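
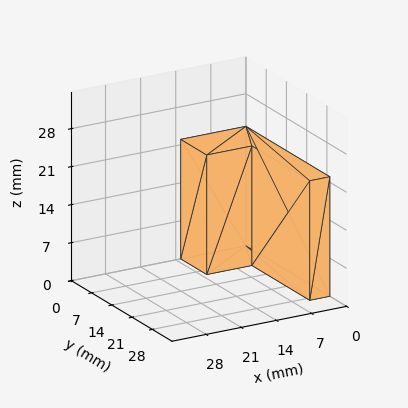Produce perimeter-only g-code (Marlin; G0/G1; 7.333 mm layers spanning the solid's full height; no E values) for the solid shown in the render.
Reading the render: the shape is an L-shaped prism: outer 13 × 29 mm, arm thicknesses ≈ 9 mm (horizontal) and 4 mm (vertical), extruded 22 mm in z (dimensions read to the nearest mm from the axis ticks). For the g-code, the solid's height is divided into equal slices at the stated Δz and each level perimeter traced with G1 moves after a G0 lift.

; perimeter-only toolpath
G21 ; units = mm
G90 ; absolute positioning
G28 ; home
; layer 1
G0 Z7.333
G0 X0.000 Y0.000
G1 X13.000 Y0.000
G1 X13.000 Y9.000
G1 X4.000 Y9.000
G1 X4.000 Y29.000
G1 X0.000 Y29.000
G1 X0.000 Y0.000
; layer 2
G0 Z14.667
G0 X0.000 Y0.000
G1 X13.000 Y0.000
G1 X13.000 Y9.000
G1 X4.000 Y9.000
G1 X4.000 Y29.000
G1 X0.000 Y29.000
G1 X0.000 Y0.000
; layer 3
G0 Z22.000
G0 X0.000 Y0.000
G1 X13.000 Y0.000
G1 X13.000 Y9.000
G1 X4.000 Y9.000
G1 X4.000 Y29.000
G1 X0.000 Y29.000
G1 X0.000 Y0.000
M2 ; end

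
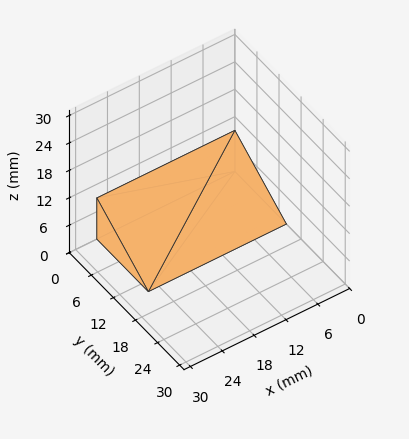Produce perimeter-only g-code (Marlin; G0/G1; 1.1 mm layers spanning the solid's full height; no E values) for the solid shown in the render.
Reading the render: the shape is a wedge (ramp): 26 × 14 mm base, rising to 9 mm along the y=0 edge and sloping linearly to z=0 at y=14 (dimensions read to the nearest mm from the axis ticks). For the g-code, the solid's height is divided into equal slices at the stated Δz and each level perimeter traced with G1 moves after a G0 lift.

; perimeter-only toolpath
G21 ; units = mm
G90 ; absolute positioning
G28 ; home
; layer 1
G0 Z1.1
G0 X0.0 Y0.0
G1 X26.0 Y0.0
G1 X26.0 Y12.2
G1 X0.0 Y12.2
G1 X0.0 Y0.0
; layer 2
G0 Z2.2
G0 X0.0 Y0.0
G1 X26.0 Y0.0
G1 X26.0 Y10.5
G1 X0.0 Y10.5
G1 X0.0 Y0.0
; layer 3
G0 Z3.4
G0 X0.0 Y0.0
G1 X26.0 Y0.0
G1 X26.0 Y8.8
G1 X0.0 Y8.8
G1 X0.0 Y0.0
; layer 4
G0 Z4.5
G0 X0.0 Y0.0
G1 X26.0 Y0.0
G1 X26.0 Y7.0
G1 X0.0 Y7.0
G1 X0.0 Y0.0
; layer 5
G0 Z5.6
G0 X0.0 Y0.0
G1 X26.0 Y0.0
G1 X26.0 Y5.2
G1 X0.0 Y5.2
G1 X0.0 Y0.0
; layer 6
G0 Z6.8
G0 X0.0 Y0.0
G1 X26.0 Y0.0
G1 X26.0 Y3.5
G1 X0.0 Y3.5
G1 X0.0 Y0.0
; layer 7
G0 Z7.9
G0 X0.0 Y0.0
G1 X26.0 Y0.0
G1 X26.0 Y1.8
G1 X0.0 Y1.8
G1 X0.0 Y0.0
M2 ; end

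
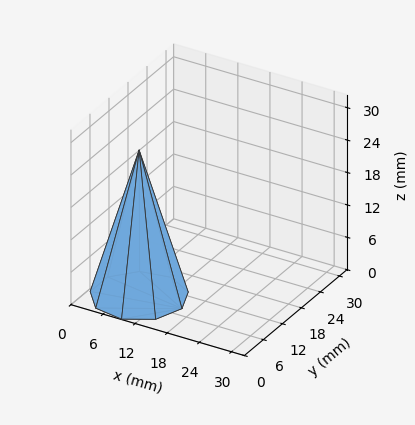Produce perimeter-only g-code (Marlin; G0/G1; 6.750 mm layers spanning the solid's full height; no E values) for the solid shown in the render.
Reading the render: the shape is a regular 9-sided pyramid, base circumscribed radius ≈ 8 mm, apex at z ≈ 27 mm (dimensions read to the nearest mm from the axis ticks). For the g-code, the solid's height is divided into equal slices at the stated Δz and each level perimeter traced with G1 moves after a G0 lift.

; perimeter-only toolpath
G21 ; units = mm
G90 ; absolute positioning
G28 ; home
; layer 1
G0 Z6.750
G0 X14.000 Y8.000
G1 X12.596 Y11.857
G1 X9.042 Y13.909
G1 X5.000 Y13.196
G1 X2.361 Y10.052
G1 X2.361 Y5.948
G1 X5.000 Y2.804
G1 X9.042 Y2.091
G1 X12.596 Y4.143
G1 X14.000 Y8.000
; layer 2
G0 Z13.500
G0 X12.000 Y8.000
G1 X11.064 Y10.571
G1 X8.694 Y11.939
G1 X6.000 Y11.464
G1 X4.241 Y9.368
G1 X4.241 Y6.632
G1 X6.000 Y4.536
G1 X8.694 Y4.061
G1 X11.064 Y5.429
G1 X12.000 Y8.000
; layer 3
G0 Z20.250
G0 X10.000 Y8.000
G1 X9.532 Y9.285
G1 X8.347 Y9.970
G1 X7.000 Y9.732
G1 X6.120 Y8.684
G1 X6.120 Y7.316
G1 X7.000 Y6.268
G1 X8.347 Y6.030
G1 X9.532 Y6.715
G1 X10.000 Y8.000
M2 ; end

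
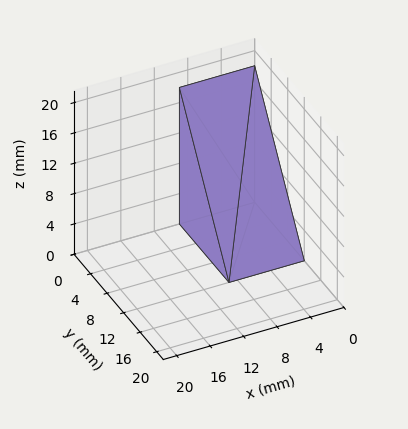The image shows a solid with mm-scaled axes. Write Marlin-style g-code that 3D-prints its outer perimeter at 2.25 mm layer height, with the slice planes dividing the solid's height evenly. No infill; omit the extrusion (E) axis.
Reading the render: the shape is a wedge (ramp): 9 × 12 mm base, rising to 18 mm along the y=0 edge and sloping linearly to z=0 at y=12 (dimensions read to the nearest mm from the axis ticks). For the g-code, the solid's height is divided into equal slices at the stated Δz and each level perimeter traced with G1 moves after a G0 lift.

; perimeter-only toolpath
G21 ; units = mm
G90 ; absolute positioning
G28 ; home
; layer 1
G0 Z2.25
G0 X0.00 Y0.00
G1 X9.00 Y0.00
G1 X9.00 Y10.50
G1 X0.00 Y10.50
G1 X0.00 Y0.00
; layer 2
G0 Z4.50
G0 X0.00 Y0.00
G1 X9.00 Y0.00
G1 X9.00 Y9.00
G1 X0.00 Y9.00
G1 X0.00 Y0.00
; layer 3
G0 Z6.75
G0 X0.00 Y0.00
G1 X9.00 Y0.00
G1 X9.00 Y7.50
G1 X0.00 Y7.50
G1 X0.00 Y0.00
; layer 4
G0 Z9.00
G0 X0.00 Y0.00
G1 X9.00 Y0.00
G1 X9.00 Y6.00
G1 X0.00 Y6.00
G1 X0.00 Y0.00
; layer 5
G0 Z11.25
G0 X0.00 Y0.00
G1 X9.00 Y0.00
G1 X9.00 Y4.50
G1 X0.00 Y4.50
G1 X0.00 Y0.00
; layer 6
G0 Z13.50
G0 X0.00 Y0.00
G1 X9.00 Y0.00
G1 X9.00 Y3.00
G1 X0.00 Y3.00
G1 X0.00 Y0.00
; layer 7
G0 Z15.75
G0 X0.00 Y0.00
G1 X9.00 Y0.00
G1 X9.00 Y1.50
G1 X0.00 Y1.50
G1 X0.00 Y0.00
M2 ; end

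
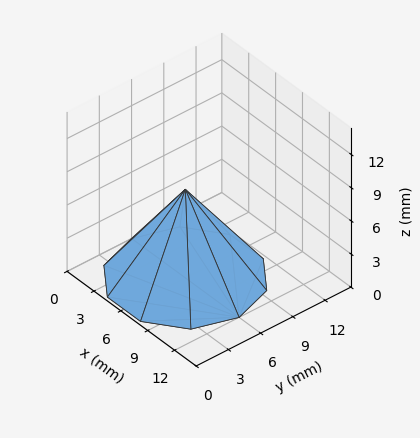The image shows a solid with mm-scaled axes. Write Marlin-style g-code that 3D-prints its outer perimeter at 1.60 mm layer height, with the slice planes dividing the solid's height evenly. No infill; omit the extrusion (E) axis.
Reading the render: the shape is a regular 10-sided pyramid, base circumscribed radius ≈ 6 mm, apex at z ≈ 8 mm (dimensions read to the nearest mm from the axis ticks). For the g-code, the solid's height is divided into equal slices at the stated Δz and each level perimeter traced with G1 moves after a G0 lift.

; perimeter-only toolpath
G21 ; units = mm
G90 ; absolute positioning
G28 ; home
; layer 1
G0 Z1.60
G0 X10.80 Y6.00
G1 X9.88 Y8.82
G1 X7.48 Y10.57
G1 X4.52 Y10.57
G1 X2.12 Y8.82
G1 X1.20 Y6.00
G1 X2.12 Y3.18
G1 X4.52 Y1.43
G1 X7.48 Y1.43
G1 X9.88 Y3.18
G1 X10.80 Y6.00
; layer 2
G0 Z3.20
G0 X9.60 Y6.00
G1 X8.91 Y8.12
G1 X7.11 Y9.43
G1 X4.89 Y9.43
G1 X3.09 Y8.12
G1 X2.40 Y6.00
G1 X3.09 Y3.88
G1 X4.89 Y2.57
G1 X7.11 Y2.57
G1 X8.91 Y3.88
G1 X9.60 Y6.00
; layer 3
G0 Z4.80
G0 X8.40 Y6.00
G1 X7.94 Y7.41
G1 X6.74 Y8.28
G1 X5.26 Y8.28
G1 X4.06 Y7.41
G1 X3.60 Y6.00
G1 X4.06 Y4.59
G1 X5.26 Y3.72
G1 X6.74 Y3.72
G1 X7.94 Y4.59
G1 X8.40 Y6.00
; layer 4
G0 Z6.40
G0 X7.20 Y6.00
G1 X6.97 Y6.71
G1 X6.37 Y7.14
G1 X5.63 Y7.14
G1 X5.03 Y6.71
G1 X4.80 Y6.00
G1 X5.03 Y5.29
G1 X5.63 Y4.86
G1 X6.37 Y4.86
G1 X6.97 Y5.29
G1 X7.20 Y6.00
M2 ; end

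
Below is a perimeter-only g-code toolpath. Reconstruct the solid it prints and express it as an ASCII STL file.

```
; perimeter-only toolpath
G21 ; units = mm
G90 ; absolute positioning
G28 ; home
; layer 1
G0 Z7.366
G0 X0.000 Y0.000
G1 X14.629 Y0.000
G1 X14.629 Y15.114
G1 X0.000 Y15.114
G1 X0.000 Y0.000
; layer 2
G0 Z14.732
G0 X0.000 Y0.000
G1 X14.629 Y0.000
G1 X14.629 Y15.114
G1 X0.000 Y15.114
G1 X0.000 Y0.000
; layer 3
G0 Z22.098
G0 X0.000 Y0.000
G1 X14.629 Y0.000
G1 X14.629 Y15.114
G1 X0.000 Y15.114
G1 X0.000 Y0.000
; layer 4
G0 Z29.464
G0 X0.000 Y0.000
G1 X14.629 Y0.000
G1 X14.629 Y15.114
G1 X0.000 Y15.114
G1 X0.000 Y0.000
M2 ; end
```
solid part
  facet normal 0.0000 0.0000 -1.0000
    outer loop
      vertex 14.629 15.114 0.000
      vertex 14.629 0.000 0.000
      vertex 0.000 0.000 0.000
    endloop
  endfacet
  facet normal 0.0000 0.0000 -1.0000
    outer loop
      vertex 0.000 15.114 0.000
      vertex 14.629 15.114 0.000
      vertex 0.000 0.000 0.000
    endloop
  endfacet
  facet normal 0.0000 0.0000 1.0000
    outer loop
      vertex 0.000 0.000 29.464
      vertex 14.629 0.000 29.464
      vertex 14.629 15.114 29.464
    endloop
  endfacet
  facet normal 0.0000 0.0000 1.0000
    outer loop
      vertex 0.000 0.000 29.464
      vertex 14.629 15.114 29.464
      vertex 0.000 15.114 29.464
    endloop
  endfacet
  facet normal 0.0000 -1.0000 0.0000
    outer loop
      vertex 0.000 0.000 0.000
      vertex 14.629 0.000 0.000
      vertex 14.629 0.000 29.464
    endloop
  endfacet
  facet normal 0.0000 -1.0000 0.0000
    outer loop
      vertex 0.000 0.000 0.000
      vertex 14.629 0.000 29.464
      vertex 0.000 0.000 29.464
    endloop
  endfacet
  facet normal 0.0000 1.0000 0.0000
    outer loop
      vertex 14.629 15.114 29.464
      vertex 14.629 15.114 0.000
      vertex 0.000 15.114 0.000
    endloop
  endfacet
  facet normal 0.0000 1.0000 0.0000
    outer loop
      vertex 0.000 15.114 29.464
      vertex 14.629 15.114 29.464
      vertex 0.000 15.114 0.000
    endloop
  endfacet
  facet normal -1.0000 0.0000 0.0000
    outer loop
      vertex 0.000 15.114 29.464
      vertex 0.000 15.114 0.000
      vertex 0.000 0.000 0.000
    endloop
  endfacet
  facet normal -1.0000 0.0000 0.0000
    outer loop
      vertex 0.000 0.000 29.464
      vertex 0.000 15.114 29.464
      vertex 0.000 0.000 0.000
    endloop
  endfacet
  facet normal 1.0000 0.0000 0.0000
    outer loop
      vertex 14.629 0.000 0.000
      vertex 14.629 15.114 0.000
      vertex 14.629 15.114 29.464
    endloop
  endfacet
  facet normal 1.0000 0.0000 0.0000
    outer loop
      vertex 14.629 0.000 0.000
      vertex 14.629 15.114 29.464
      vertex 14.629 0.000 29.464
    endloop
  endfacet
endsolid part

The G0 Z moves step by Δz≈7.366 mm. Every layer's G1 loop is the same polygon, so the solid is a straight extrusion of it from z=0 to z≈29.5. Closing with flat bottom and top caps and triangulating gives 12 facets — a rectangular box, roughly 14.6 × 15.1 mm footprint and 29.5 mm tall.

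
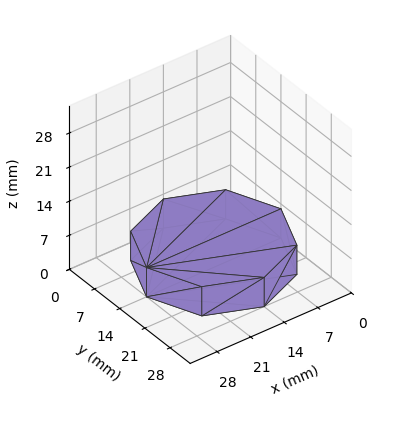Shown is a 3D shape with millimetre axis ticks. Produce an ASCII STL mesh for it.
Reading the render: the shape is a regular 8-sided prism (a cylinder approximated with 8 flat sides), circumscribed radius ≈ 14 mm, height ≈ 6 mm (dimensions read to the nearest mm from the axis ticks). For the STL, each face is triangulated and given an outward normal.

solid part
  facet normal 0.0000 0.0000 -1.0000
    outer loop
      vertex 14.000 28.000 0.000
      vertex 23.899 23.899 0.000
      vertex 28.000 14.000 0.000
    endloop
  endfacet
  facet normal 0.0000 0.0000 -1.0000
    outer loop
      vertex 4.101 23.899 0.000
      vertex 14.000 28.000 0.000
      vertex 28.000 14.000 0.000
    endloop
  endfacet
  facet normal 0.0000 0.0000 -1.0000
    outer loop
      vertex 0.000 14.000 0.000
      vertex 4.101 23.899 0.000
      vertex 28.000 14.000 0.000
    endloop
  endfacet
  facet normal 0.0000 0.0000 -1.0000
    outer loop
      vertex 4.101 4.101 0.000
      vertex 0.000 14.000 0.000
      vertex 28.000 14.000 0.000
    endloop
  endfacet
  facet normal 0.0000 0.0000 -1.0000
    outer loop
      vertex 14.000 0.000 0.000
      vertex 4.101 4.101 0.000
      vertex 28.000 14.000 0.000
    endloop
  endfacet
  facet normal 0.0000 0.0000 -1.0000
    outer loop
      vertex 23.899 4.101 0.000
      vertex 14.000 0.000 0.000
      vertex 28.000 14.000 0.000
    endloop
  endfacet
  facet normal 0.0000 0.0000 1.0000
    outer loop
      vertex 28.000 14.000 6.000
      vertex 23.899 23.899 6.000
      vertex 14.000 28.000 6.000
    endloop
  endfacet
  facet normal 0.0000 0.0000 1.0000
    outer loop
      vertex 28.000 14.000 6.000
      vertex 14.000 28.000 6.000
      vertex 4.101 23.899 6.000
    endloop
  endfacet
  facet normal 0.0000 0.0000 1.0000
    outer loop
      vertex 28.000 14.000 6.000
      vertex 4.101 23.899 6.000
      vertex 0.000 14.000 6.000
    endloop
  endfacet
  facet normal 0.0000 0.0000 1.0000
    outer loop
      vertex 28.000 14.000 6.000
      vertex 0.000 14.000 6.000
      vertex 4.101 4.101 6.000
    endloop
  endfacet
  facet normal 0.0000 0.0000 1.0000
    outer loop
      vertex 28.000 14.000 6.000
      vertex 4.101 4.101 6.000
      vertex 14.000 0.000 6.000
    endloop
  endfacet
  facet normal 0.0000 0.0000 1.0000
    outer loop
      vertex 28.000 14.000 6.000
      vertex 14.000 0.000 6.000
      vertex 23.899 4.101 6.000
    endloop
  endfacet
  facet normal 0.9239 0.3827 0.0000
    outer loop
      vertex 28.000 14.000 0.000
      vertex 23.899 23.899 0.000
      vertex 23.899 23.899 6.000
    endloop
  endfacet
  facet normal 0.9239 0.3827 0.0000
    outer loop
      vertex 28.000 14.000 0.000
      vertex 23.899 23.899 6.000
      vertex 28.000 14.000 6.000
    endloop
  endfacet
  facet normal 0.3827 0.9239 0.0000
    outer loop
      vertex 23.899 23.899 0.000
      vertex 14.000 28.000 0.000
      vertex 14.000 28.000 6.000
    endloop
  endfacet
  facet normal 0.3827 0.9239 0.0000
    outer loop
      vertex 23.899 23.899 0.000
      vertex 14.000 28.000 6.000
      vertex 23.899 23.899 6.000
    endloop
  endfacet
  facet normal -0.3827 0.9239 0.0000
    outer loop
      vertex 14.000 28.000 0.000
      vertex 4.101 23.899 0.000
      vertex 4.101 23.899 6.000
    endloop
  endfacet
  facet normal -0.3827 0.9239 0.0000
    outer loop
      vertex 14.000 28.000 0.000
      vertex 4.101 23.899 6.000
      vertex 14.000 28.000 6.000
    endloop
  endfacet
  facet normal -0.9239 0.3827 0.0000
    outer loop
      vertex 4.101 23.899 0.000
      vertex 0.000 14.000 0.000
      vertex 0.000 14.000 6.000
    endloop
  endfacet
  facet normal -0.9239 0.3827 0.0000
    outer loop
      vertex 4.101 23.899 0.000
      vertex 0.000 14.000 6.000
      vertex 4.101 23.899 6.000
    endloop
  endfacet
  facet normal -0.9239 -0.3827 0.0000
    outer loop
      vertex 0.000 14.000 0.000
      vertex 4.101 4.101 0.000
      vertex 4.101 4.101 6.000
    endloop
  endfacet
  facet normal -0.9239 -0.3827 0.0000
    outer loop
      vertex 0.000 14.000 0.000
      vertex 4.101 4.101 6.000
      vertex 0.000 14.000 6.000
    endloop
  endfacet
  facet normal -0.3827 -0.9239 0.0000
    outer loop
      vertex 4.101 4.101 0.000
      vertex 14.000 0.000 0.000
      vertex 14.000 0.000 6.000
    endloop
  endfacet
  facet normal -0.3827 -0.9239 0.0000
    outer loop
      vertex 4.101 4.101 0.000
      vertex 14.000 0.000 6.000
      vertex 4.101 4.101 6.000
    endloop
  endfacet
  facet normal 0.3827 -0.9239 0.0000
    outer loop
      vertex 14.000 0.000 0.000
      vertex 23.899 4.101 0.000
      vertex 23.899 4.101 6.000
    endloop
  endfacet
  facet normal 0.3827 -0.9239 0.0000
    outer loop
      vertex 14.000 0.000 0.000
      vertex 23.899 4.101 6.000
      vertex 14.000 0.000 6.000
    endloop
  endfacet
  facet normal 0.9239 -0.3827 0.0000
    outer loop
      vertex 23.899 4.101 0.000
      vertex 28.000 14.000 0.000
      vertex 28.000 14.000 6.000
    endloop
  endfacet
  facet normal 0.9239 -0.3827 0.0000
    outer loop
      vertex 23.899 4.101 0.000
      vertex 28.000 14.000 6.000
      vertex 23.899 4.101 6.000
    endloop
  endfacet
endsolid part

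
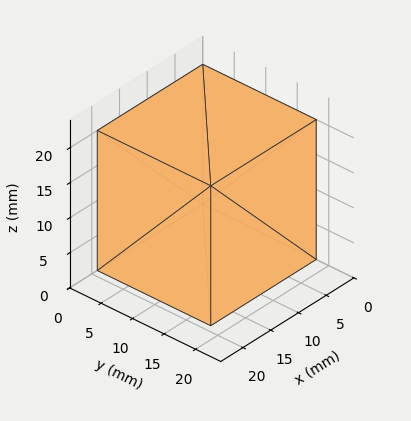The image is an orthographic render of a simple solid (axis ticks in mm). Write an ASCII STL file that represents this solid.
Reading the render: the shape is a rectangular box, roughly 19 × 18 mm footprint and 20 mm tall (dimensions read to the nearest mm from the axis ticks). For the STL, each face is triangulated and given an outward normal.

solid part
  facet normal 0.0000 0.0000 -1.0000
    outer loop
      vertex 19.000 18.000 0.000
      vertex 19.000 0.000 0.000
      vertex 0.000 0.000 0.000
    endloop
  endfacet
  facet normal 0.0000 0.0000 -1.0000
    outer loop
      vertex 0.000 18.000 0.000
      vertex 19.000 18.000 0.000
      vertex 0.000 0.000 0.000
    endloop
  endfacet
  facet normal 0.0000 0.0000 1.0000
    outer loop
      vertex 0.000 0.000 20.000
      vertex 19.000 0.000 20.000
      vertex 19.000 18.000 20.000
    endloop
  endfacet
  facet normal 0.0000 0.0000 1.0000
    outer loop
      vertex 0.000 0.000 20.000
      vertex 19.000 18.000 20.000
      vertex 0.000 18.000 20.000
    endloop
  endfacet
  facet normal 0.0000 -1.0000 0.0000
    outer loop
      vertex 0.000 0.000 0.000
      vertex 19.000 0.000 0.000
      vertex 19.000 0.000 20.000
    endloop
  endfacet
  facet normal 0.0000 -1.0000 0.0000
    outer loop
      vertex 0.000 0.000 0.000
      vertex 19.000 0.000 20.000
      vertex 0.000 0.000 20.000
    endloop
  endfacet
  facet normal 0.0000 1.0000 0.0000
    outer loop
      vertex 19.000 18.000 20.000
      vertex 19.000 18.000 0.000
      vertex 0.000 18.000 0.000
    endloop
  endfacet
  facet normal 0.0000 1.0000 0.0000
    outer loop
      vertex 0.000 18.000 20.000
      vertex 19.000 18.000 20.000
      vertex 0.000 18.000 0.000
    endloop
  endfacet
  facet normal -1.0000 0.0000 0.0000
    outer loop
      vertex 0.000 18.000 20.000
      vertex 0.000 18.000 0.000
      vertex 0.000 0.000 0.000
    endloop
  endfacet
  facet normal -1.0000 0.0000 0.0000
    outer loop
      vertex 0.000 0.000 20.000
      vertex 0.000 18.000 20.000
      vertex 0.000 0.000 0.000
    endloop
  endfacet
  facet normal 1.0000 0.0000 0.0000
    outer loop
      vertex 19.000 0.000 0.000
      vertex 19.000 18.000 0.000
      vertex 19.000 18.000 20.000
    endloop
  endfacet
  facet normal 1.0000 0.0000 0.0000
    outer loop
      vertex 19.000 0.000 0.000
      vertex 19.000 18.000 20.000
      vertex 19.000 0.000 20.000
    endloop
  endfacet
endsolid part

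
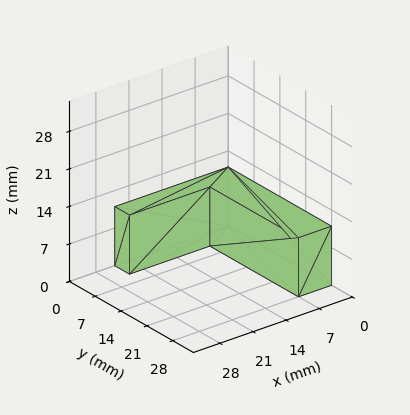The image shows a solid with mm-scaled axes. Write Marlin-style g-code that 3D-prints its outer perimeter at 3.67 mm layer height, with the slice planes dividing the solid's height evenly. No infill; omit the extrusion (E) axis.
Reading the render: the shape is an L-shaped prism: outer 24 × 28 mm, arm thicknesses ≈ 4 mm (horizontal) and 7 mm (vertical), extruded 11 mm in z (dimensions read to the nearest mm from the axis ticks). For the g-code, the solid's height is divided into equal slices at the stated Δz and each level perimeter traced with G1 moves after a G0 lift.

; perimeter-only toolpath
G21 ; units = mm
G90 ; absolute positioning
G28 ; home
; layer 1
G0 Z3.67
G0 X0.00 Y0.00
G1 X24.00 Y0.00
G1 X24.00 Y4.00
G1 X7.00 Y4.00
G1 X7.00 Y28.00
G1 X0.00 Y28.00
G1 X0.00 Y0.00
; layer 2
G0 Z7.33
G0 X0.00 Y0.00
G1 X24.00 Y0.00
G1 X24.00 Y4.00
G1 X7.00 Y4.00
G1 X7.00 Y28.00
G1 X0.00 Y28.00
G1 X0.00 Y0.00
; layer 3
G0 Z11.00
G0 X0.00 Y0.00
G1 X24.00 Y0.00
G1 X24.00 Y4.00
G1 X7.00 Y4.00
G1 X7.00 Y28.00
G1 X0.00 Y28.00
G1 X0.00 Y0.00
M2 ; end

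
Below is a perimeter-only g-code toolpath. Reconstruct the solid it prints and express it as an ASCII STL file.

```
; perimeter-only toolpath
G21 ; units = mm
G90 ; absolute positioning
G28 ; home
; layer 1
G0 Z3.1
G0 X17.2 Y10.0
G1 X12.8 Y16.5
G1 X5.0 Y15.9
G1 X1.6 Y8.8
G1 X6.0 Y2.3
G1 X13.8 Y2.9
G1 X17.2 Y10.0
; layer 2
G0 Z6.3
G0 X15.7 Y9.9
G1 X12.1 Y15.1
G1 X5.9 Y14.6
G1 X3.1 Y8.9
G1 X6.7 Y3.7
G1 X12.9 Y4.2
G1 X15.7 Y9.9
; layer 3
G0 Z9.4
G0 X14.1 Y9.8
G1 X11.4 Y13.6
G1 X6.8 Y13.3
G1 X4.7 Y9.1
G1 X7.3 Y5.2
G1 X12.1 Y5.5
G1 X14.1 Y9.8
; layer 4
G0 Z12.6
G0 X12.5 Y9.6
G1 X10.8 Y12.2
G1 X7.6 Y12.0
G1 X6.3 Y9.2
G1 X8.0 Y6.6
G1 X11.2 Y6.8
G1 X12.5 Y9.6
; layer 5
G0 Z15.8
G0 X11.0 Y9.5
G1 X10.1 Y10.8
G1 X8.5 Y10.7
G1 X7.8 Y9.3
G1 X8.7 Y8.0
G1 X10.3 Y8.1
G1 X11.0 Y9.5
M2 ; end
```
solid part
  facet normal 0.0000 0.0000 -1.0000
    outer loop
      vertex 4.1 17.2 0.0
      vertex 13.5 17.9 0.0
      vertex 18.8 10.1 0.0
    endloop
  endfacet
  facet normal 0.0000 0.0000 -1.0000
    outer loop
      vertex 0.0 8.7 0.0
      vertex 4.1 17.2 0.0
      vertex 18.8 10.1 0.0
    endloop
  endfacet
  facet normal 0.0000 0.0000 -1.0000
    outer loop
      vertex 5.3 0.9 0.0
      vertex 0.0 8.7 0.0
      vertex 18.8 10.1 0.0
    endloop
  endfacet
  facet normal 0.0000 0.0000 -1.0000
    outer loop
      vertex 14.7 1.6 0.0
      vertex 5.3 0.9 0.0
      vertex 18.8 10.1 0.0
    endloop
  endfacet
  facet normal 0.7592 0.5159 0.3967
    outer loop
      vertex 18.8 10.1 0.0
      vertex 13.5 17.9 0.0
      vertex 9.4 9.4 18.9
    endloop
  endfacet
  facet normal -0.0682 0.9153 0.3969
    outer loop
      vertex 13.5 17.9 0.0
      vertex 4.1 17.2 0.0
      vertex 9.4 9.4 18.9
    endloop
  endfacet
  facet normal -0.8269 0.3988 0.3965
    outer loop
      vertex 4.1 17.2 0.0
      vertex 0.0 8.7 0.0
      vertex 9.4 9.4 18.9
    endloop
  endfacet
  facet normal -0.7592 -0.5159 0.3967
    outer loop
      vertex 0.0 8.7 0.0
      vertex 5.3 0.9 0.0
      vertex 9.4 9.4 18.9
    endloop
  endfacet
  facet normal 0.0682 -0.9153 0.3969
    outer loop
      vertex 5.3 0.9 0.0
      vertex 14.7 1.6 0.0
      vertex 9.4 9.4 18.9
    endloop
  endfacet
  facet normal 0.8269 -0.3988 0.3965
    outer loop
      vertex 14.7 1.6 0.0
      vertex 18.8 10.1 0.0
      vertex 9.4 9.4 18.9
    endloop
  endfacet
endsolid part

The G0 Z moves step by Δz≈3.1 mm. The G1 loops shrink linearly with z, so the solid tapers from its base footprint up to z≈18.9. Closing with a flat bottom cap and the tapered top and triangulating gives 10 facets — a regular 6-sided pyramid, base circumscribed radius ≈ 9.4 mm, apex at z ≈ 18.9 mm.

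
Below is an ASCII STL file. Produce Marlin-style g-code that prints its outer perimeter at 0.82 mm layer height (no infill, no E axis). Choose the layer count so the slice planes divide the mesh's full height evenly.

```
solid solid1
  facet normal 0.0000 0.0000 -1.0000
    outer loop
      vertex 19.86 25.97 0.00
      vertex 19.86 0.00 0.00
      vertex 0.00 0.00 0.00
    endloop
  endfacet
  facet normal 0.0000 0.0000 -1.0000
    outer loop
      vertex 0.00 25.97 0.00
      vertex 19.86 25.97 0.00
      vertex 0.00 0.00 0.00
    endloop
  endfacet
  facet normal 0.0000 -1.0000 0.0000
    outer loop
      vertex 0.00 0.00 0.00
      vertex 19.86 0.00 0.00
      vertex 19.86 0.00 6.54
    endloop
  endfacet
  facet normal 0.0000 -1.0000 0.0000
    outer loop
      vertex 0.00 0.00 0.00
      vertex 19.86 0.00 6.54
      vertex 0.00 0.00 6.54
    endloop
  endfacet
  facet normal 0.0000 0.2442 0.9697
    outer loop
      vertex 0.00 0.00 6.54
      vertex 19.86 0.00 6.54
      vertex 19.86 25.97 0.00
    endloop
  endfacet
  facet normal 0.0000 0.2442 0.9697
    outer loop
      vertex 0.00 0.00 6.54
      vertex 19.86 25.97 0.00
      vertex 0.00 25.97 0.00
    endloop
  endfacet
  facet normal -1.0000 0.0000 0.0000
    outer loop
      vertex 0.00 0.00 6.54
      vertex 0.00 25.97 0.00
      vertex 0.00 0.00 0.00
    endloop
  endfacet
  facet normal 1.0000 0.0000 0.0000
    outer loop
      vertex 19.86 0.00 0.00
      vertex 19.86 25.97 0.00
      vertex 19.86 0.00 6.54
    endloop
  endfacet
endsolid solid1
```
; perimeter-only toolpath
G21 ; units = mm
G90 ; absolute positioning
G28 ; home
; layer 1
G0 Z0.82
G0 X0.00 Y0.00
G1 X19.86 Y0.00
G1 X19.86 Y22.72
G1 X0.00 Y22.72
G1 X0.00 Y0.00
; layer 2
G0 Z1.64
G0 X0.00 Y0.00
G1 X19.86 Y0.00
G1 X19.86 Y19.48
G1 X0.00 Y19.48
G1 X0.00 Y0.00
; layer 3
G0 Z2.45
G0 X0.00 Y0.00
G1 X19.86 Y0.00
G1 X19.86 Y16.23
G1 X0.00 Y16.23
G1 X0.00 Y0.00
; layer 4
G0 Z3.27
G0 X0.00 Y0.00
G1 X19.86 Y0.00
G1 X19.86 Y12.98
G1 X0.00 Y12.98
G1 X0.00 Y0.00
; layer 5
G0 Z4.09
G0 X0.00 Y0.00
G1 X19.86 Y0.00
G1 X19.86 Y9.74
G1 X0.00 Y9.74
G1 X0.00 Y0.00
; layer 6
G0 Z4.91
G0 X0.00 Y0.00
G1 X19.86 Y0.00
G1 X19.86 Y6.49
G1 X0.00 Y6.49
G1 X0.00 Y0.00
; layer 7
G0 Z5.72
G0 X0.00 Y0.00
G1 X19.86 Y0.00
G1 X19.86 Y3.25
G1 X0.00 Y3.25
G1 X0.00 Y0.00
M2 ; end

The solid is a wedge (ramp): 19.9 × 26 mm base, rising to 6.54 mm along the y=0 edge and sloping linearly to z=0 at y=26. Slicing at Δz = 0.82 mm — 8 equal slices spanning the solid's height, so layer i sits at z = i·h/8 — gives 7 non-empty perimeters. Each is a 4-segment closed polygon; G0 lifts to the layer z and rapids to the start vertex, then G1 traces the edges. The cross-section shrinks linearly with z (the slice at the apex is degenerate and omitted).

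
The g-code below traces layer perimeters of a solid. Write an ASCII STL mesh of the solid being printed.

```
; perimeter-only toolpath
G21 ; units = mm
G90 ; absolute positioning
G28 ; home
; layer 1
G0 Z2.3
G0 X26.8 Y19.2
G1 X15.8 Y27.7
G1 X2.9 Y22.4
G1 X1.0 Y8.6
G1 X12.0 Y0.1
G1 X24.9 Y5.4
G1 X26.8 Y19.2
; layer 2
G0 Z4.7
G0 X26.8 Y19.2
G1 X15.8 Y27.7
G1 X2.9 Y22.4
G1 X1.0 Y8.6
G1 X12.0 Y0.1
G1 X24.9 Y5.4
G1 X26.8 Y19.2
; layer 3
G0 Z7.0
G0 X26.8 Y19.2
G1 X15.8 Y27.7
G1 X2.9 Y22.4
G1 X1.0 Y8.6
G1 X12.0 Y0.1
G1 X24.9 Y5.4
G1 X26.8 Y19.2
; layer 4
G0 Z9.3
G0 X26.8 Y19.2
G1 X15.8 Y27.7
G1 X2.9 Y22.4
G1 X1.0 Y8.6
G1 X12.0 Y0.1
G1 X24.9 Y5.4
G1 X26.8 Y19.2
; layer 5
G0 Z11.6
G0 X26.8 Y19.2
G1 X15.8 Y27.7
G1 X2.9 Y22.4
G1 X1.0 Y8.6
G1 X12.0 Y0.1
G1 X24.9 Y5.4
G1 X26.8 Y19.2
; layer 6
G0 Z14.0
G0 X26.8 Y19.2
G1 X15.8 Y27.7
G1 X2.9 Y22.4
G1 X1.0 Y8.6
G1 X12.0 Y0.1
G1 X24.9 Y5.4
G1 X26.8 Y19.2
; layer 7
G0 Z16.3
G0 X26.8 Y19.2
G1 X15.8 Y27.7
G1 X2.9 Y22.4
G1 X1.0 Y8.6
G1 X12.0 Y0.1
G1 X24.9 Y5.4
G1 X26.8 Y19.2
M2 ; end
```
solid part
  facet normal 0.0000 0.0000 -1.0000
    outer loop
      vertex 2.9 22.4 0.0
      vertex 15.8 27.7 0.0
      vertex 26.8 19.2 0.0
    endloop
  endfacet
  facet normal 0.0000 0.0000 -1.0000
    outer loop
      vertex 1.0 8.6 0.0
      vertex 2.9 22.4 0.0
      vertex 26.8 19.2 0.0
    endloop
  endfacet
  facet normal 0.0000 0.0000 -1.0000
    outer loop
      vertex 12.0 0.1 0.0
      vertex 1.0 8.6 0.0
      vertex 26.8 19.2 0.0
    endloop
  endfacet
  facet normal 0.0000 0.0000 -1.0000
    outer loop
      vertex 24.9 5.4 0.0
      vertex 12.0 0.1 0.0
      vertex 26.8 19.2 0.0
    endloop
  endfacet
  facet normal 0.0000 0.0000 1.0000
    outer loop
      vertex 26.8 19.2 16.3
      vertex 15.8 27.7 16.3
      vertex 2.9 22.4 16.3
    endloop
  endfacet
  facet normal 0.0000 0.0000 1.0000
    outer loop
      vertex 26.8 19.2 16.3
      vertex 2.9 22.4 16.3
      vertex 1.0 8.6 16.3
    endloop
  endfacet
  facet normal 0.0000 0.0000 1.0000
    outer loop
      vertex 26.8 19.2 16.3
      vertex 1.0 8.6 16.3
      vertex 12.0 0.1 16.3
    endloop
  endfacet
  facet normal 0.0000 0.0000 1.0000
    outer loop
      vertex 26.8 19.2 16.3
      vertex 12.0 0.1 16.3
      vertex 24.9 5.4 16.3
    endloop
  endfacet
  facet normal 0.6114 0.7913 0.0000
    outer loop
      vertex 26.8 19.2 0.0
      vertex 15.8 27.7 0.0
      vertex 15.8 27.7 16.3
    endloop
  endfacet
  facet normal 0.6114 0.7913 0.0000
    outer loop
      vertex 26.8 19.2 0.0
      vertex 15.8 27.7 16.3
      vertex 26.8 19.2 16.3
    endloop
  endfacet
  facet normal -0.3800 0.9250 0.0000
    outer loop
      vertex 15.8 27.7 0.0
      vertex 2.9 22.4 0.0
      vertex 2.9 22.4 16.3
    endloop
  endfacet
  facet normal -0.3800 0.9250 0.0000
    outer loop
      vertex 15.8 27.7 0.0
      vertex 2.9 22.4 16.3
      vertex 15.8 27.7 16.3
    endloop
  endfacet
  facet normal -0.9907 0.1364 0.0000
    outer loop
      vertex 2.9 22.4 0.0
      vertex 1.0 8.6 0.0
      vertex 1.0 8.6 16.3
    endloop
  endfacet
  facet normal -0.9907 0.1364 0.0000
    outer loop
      vertex 2.9 22.4 0.0
      vertex 1.0 8.6 16.3
      vertex 2.9 22.4 16.3
    endloop
  endfacet
  facet normal -0.6114 -0.7913 0.0000
    outer loop
      vertex 1.0 8.6 0.0
      vertex 12.0 0.1 0.0
      vertex 12.0 0.1 16.3
    endloop
  endfacet
  facet normal -0.6114 -0.7913 0.0000
    outer loop
      vertex 1.0 8.6 0.0
      vertex 12.0 0.1 16.3
      vertex 1.0 8.6 16.3
    endloop
  endfacet
  facet normal 0.3800 -0.9250 0.0000
    outer loop
      vertex 12.0 0.1 0.0
      vertex 24.9 5.4 0.0
      vertex 24.9 5.4 16.3
    endloop
  endfacet
  facet normal 0.3800 -0.9250 0.0000
    outer loop
      vertex 12.0 0.1 0.0
      vertex 24.9 5.4 16.3
      vertex 12.0 0.1 16.3
    endloop
  endfacet
  facet normal 0.9907 -0.1364 0.0000
    outer loop
      vertex 24.9 5.4 0.0
      vertex 26.8 19.2 0.0
      vertex 26.8 19.2 16.3
    endloop
  endfacet
  facet normal 0.9907 -0.1364 0.0000
    outer loop
      vertex 24.9 5.4 0.0
      vertex 26.8 19.2 16.3
      vertex 24.9 5.4 16.3
    endloop
  endfacet
endsolid part

The G0 Z moves step by Δz≈2.3 mm. Every layer's G1 loop is the same polygon, so the solid is a straight extrusion of it from z=0 to z≈16.3. Closing with flat bottom and top caps and triangulating gives 20 facets — a regular 6-sided prism (a cylinder approximated with 6 flat sides), circumscribed radius ≈ 13.9 mm, height ≈ 16.3 mm.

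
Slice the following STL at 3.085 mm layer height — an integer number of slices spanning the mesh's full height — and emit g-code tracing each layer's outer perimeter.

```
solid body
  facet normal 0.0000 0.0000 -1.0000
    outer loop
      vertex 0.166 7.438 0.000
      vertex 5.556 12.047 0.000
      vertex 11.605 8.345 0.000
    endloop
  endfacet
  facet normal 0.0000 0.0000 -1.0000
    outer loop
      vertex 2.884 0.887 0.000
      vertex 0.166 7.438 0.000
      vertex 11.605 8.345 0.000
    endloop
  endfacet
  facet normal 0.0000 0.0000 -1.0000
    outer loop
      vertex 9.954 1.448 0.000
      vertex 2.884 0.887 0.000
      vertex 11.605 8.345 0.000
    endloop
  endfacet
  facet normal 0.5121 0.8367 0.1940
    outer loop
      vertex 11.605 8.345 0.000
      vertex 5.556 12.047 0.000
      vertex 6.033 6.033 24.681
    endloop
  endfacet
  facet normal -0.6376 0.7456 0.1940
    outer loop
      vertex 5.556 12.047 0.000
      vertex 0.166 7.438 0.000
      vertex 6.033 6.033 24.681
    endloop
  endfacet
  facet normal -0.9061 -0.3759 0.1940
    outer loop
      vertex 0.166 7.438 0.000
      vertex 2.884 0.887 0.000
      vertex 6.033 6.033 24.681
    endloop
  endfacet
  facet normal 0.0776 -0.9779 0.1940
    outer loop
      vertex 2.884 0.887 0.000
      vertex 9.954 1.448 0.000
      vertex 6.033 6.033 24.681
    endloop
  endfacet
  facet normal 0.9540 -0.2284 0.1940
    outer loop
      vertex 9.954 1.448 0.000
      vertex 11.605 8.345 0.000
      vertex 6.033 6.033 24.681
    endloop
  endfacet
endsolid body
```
; perimeter-only toolpath
G21 ; units = mm
G90 ; absolute positioning
G28 ; home
; layer 1
G0 Z3.085
G0 X10.909 Y8.056
G1 X5.616 Y11.295
G1 X0.899 Y7.262
G1 X3.278 Y1.530
G1 X9.464 Y2.021
G1 X10.909 Y8.056
; layer 2
G0 Z6.170
G0 X10.212 Y7.767
G1 X5.675 Y10.544
G1 X1.633 Y7.087
G1 X3.671 Y2.174
G1 X8.974 Y2.594
G1 X10.212 Y7.767
; layer 3
G0 Z9.255
G0 X9.516 Y7.478
G1 X5.735 Y9.792
G1 X2.366 Y6.911
G1 X4.065 Y2.817
G1 X8.484 Y3.167
G1 X9.516 Y7.478
; layer 4
G0 Z12.341
G0 X8.819 Y7.189
G1 X5.795 Y9.040
G1 X3.100 Y6.736
G1 X4.458 Y3.460
G1 X7.994 Y3.740
G1 X8.819 Y7.189
; layer 5
G0 Z15.426
G0 X8.123 Y6.900
G1 X5.854 Y8.288
G1 X3.833 Y6.560
G1 X4.852 Y4.103
G1 X7.503 Y4.314
G1 X8.123 Y6.900
; layer 6
G0 Z18.511
G0 X7.426 Y6.611
G1 X5.914 Y7.537
G1 X4.566 Y6.384
G1 X5.246 Y4.747
G1 X7.013 Y4.887
G1 X7.426 Y6.611
; layer 7
G0 Z21.596
G0 X6.729 Y6.322
G1 X5.973 Y6.785
G1 X5.300 Y6.209
G1 X5.639 Y5.390
G1 X6.523 Y5.460
G1 X6.729 Y6.322
M2 ; end

The solid is a regular 5-sided pyramid, base circumscribed radius ≈ 6.03 mm, apex at z ≈ 24.7 mm. Slicing at Δz = 3.085 mm — 8 equal slices spanning the solid's height, so layer i sits at z = i·h/8 — gives 7 non-empty perimeters. Each is a 5-segment closed polygon; G0 lifts to the layer z and rapids to the start vertex, then G1 traces the edges. The cross-section shrinks linearly with z (the slice at the apex is degenerate and omitted).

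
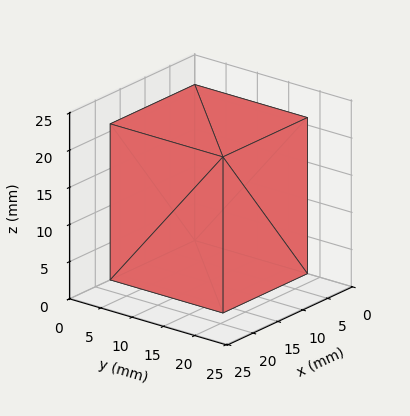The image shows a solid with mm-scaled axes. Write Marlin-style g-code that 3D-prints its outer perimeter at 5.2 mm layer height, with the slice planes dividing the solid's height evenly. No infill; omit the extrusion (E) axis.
Reading the render: the shape is a rectangular box, roughly 17 × 18 mm footprint and 21 mm tall (dimensions read to the nearest mm from the axis ticks). For the g-code, the solid's height is divided into equal slices at the stated Δz and each level perimeter traced with G1 moves after a G0 lift.

; perimeter-only toolpath
G21 ; units = mm
G90 ; absolute positioning
G28 ; home
; layer 1
G0 Z5.2
G0 X0.0 Y0.0
G1 X17.0 Y0.0
G1 X17.0 Y18.0
G1 X0.0 Y18.0
G1 X0.0 Y0.0
; layer 2
G0 Z10.5
G0 X0.0 Y0.0
G1 X17.0 Y0.0
G1 X17.0 Y18.0
G1 X0.0 Y18.0
G1 X0.0 Y0.0
; layer 3
G0 Z15.8
G0 X0.0 Y0.0
G1 X17.0 Y0.0
G1 X17.0 Y18.0
G1 X0.0 Y18.0
G1 X0.0 Y0.0
; layer 4
G0 Z21.0
G0 X0.0 Y0.0
G1 X17.0 Y0.0
G1 X17.0 Y18.0
G1 X0.0 Y18.0
G1 X0.0 Y0.0
M2 ; end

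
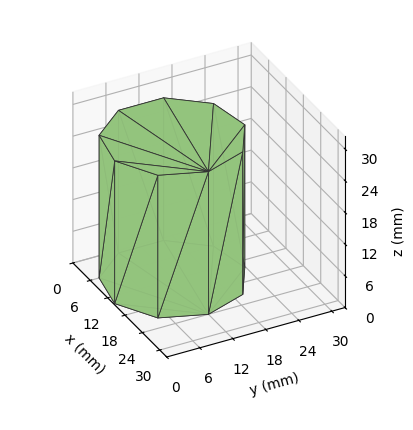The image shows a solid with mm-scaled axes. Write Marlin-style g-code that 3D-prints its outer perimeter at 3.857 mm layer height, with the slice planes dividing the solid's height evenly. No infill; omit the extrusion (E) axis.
Reading the render: the shape is a regular 9-sided prism (a cylinder approximated with 9 flat sides), circumscribed radius ≈ 12 mm, height ≈ 27 mm (dimensions read to the nearest mm from the axis ticks). For the g-code, the solid's height is divided into equal slices at the stated Δz and each level perimeter traced with G1 moves after a G0 lift.

; perimeter-only toolpath
G21 ; units = mm
G90 ; absolute positioning
G28 ; home
; layer 1
G0 Z3.857
G0 X24.000 Y12.000
G1 X21.193 Y19.713
G1 X14.084 Y23.818
G1 X6.000 Y22.392
G1 X0.724 Y16.104
G1 X0.724 Y7.896
G1 X6.000 Y1.608
G1 X14.084 Y0.182
G1 X21.193 Y4.287
G1 X24.000 Y12.000
; layer 2
G0 Z7.714
G0 X24.000 Y12.000
G1 X21.193 Y19.713
G1 X14.084 Y23.818
G1 X6.000 Y22.392
G1 X0.724 Y16.104
G1 X0.724 Y7.896
G1 X6.000 Y1.608
G1 X14.084 Y0.182
G1 X21.193 Y4.287
G1 X24.000 Y12.000
; layer 3
G0 Z11.571
G0 X24.000 Y12.000
G1 X21.193 Y19.713
G1 X14.084 Y23.818
G1 X6.000 Y22.392
G1 X0.724 Y16.104
G1 X0.724 Y7.896
G1 X6.000 Y1.608
G1 X14.084 Y0.182
G1 X21.193 Y4.287
G1 X24.000 Y12.000
; layer 4
G0 Z15.429
G0 X24.000 Y12.000
G1 X21.193 Y19.713
G1 X14.084 Y23.818
G1 X6.000 Y22.392
G1 X0.724 Y16.104
G1 X0.724 Y7.896
G1 X6.000 Y1.608
G1 X14.084 Y0.182
G1 X21.193 Y4.287
G1 X24.000 Y12.000
; layer 5
G0 Z19.286
G0 X24.000 Y12.000
G1 X21.193 Y19.713
G1 X14.084 Y23.818
G1 X6.000 Y22.392
G1 X0.724 Y16.104
G1 X0.724 Y7.896
G1 X6.000 Y1.608
G1 X14.084 Y0.182
G1 X21.193 Y4.287
G1 X24.000 Y12.000
; layer 6
G0 Z23.143
G0 X24.000 Y12.000
G1 X21.193 Y19.713
G1 X14.084 Y23.818
G1 X6.000 Y22.392
G1 X0.724 Y16.104
G1 X0.724 Y7.896
G1 X6.000 Y1.608
G1 X14.084 Y0.182
G1 X21.193 Y4.287
G1 X24.000 Y12.000
; layer 7
G0 Z27.000
G0 X24.000 Y12.000
G1 X21.193 Y19.713
G1 X14.084 Y23.818
G1 X6.000 Y22.392
G1 X0.724 Y16.104
G1 X0.724 Y7.896
G1 X6.000 Y1.608
G1 X14.084 Y0.182
G1 X21.193 Y4.287
G1 X24.000 Y12.000
M2 ; end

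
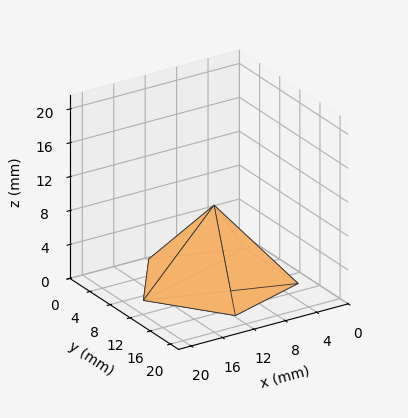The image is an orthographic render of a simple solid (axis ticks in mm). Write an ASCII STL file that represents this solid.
Reading the render: the shape is a regular 5-sided pyramid, base circumscribed radius ≈ 9 mm, apex at z ≈ 9 mm (dimensions read to the nearest mm from the axis ticks). For the STL, each face is triangulated and given an outward normal.

solid part
  facet normal 0.0000 0.0000 -1.0000
    outer loop
      vertex 1.7 14.3 0.0
      vertex 11.8 17.6 0.0
      vertex 18.0 9.0 0.0
    endloop
  endfacet
  facet normal 0.0000 0.0000 -1.0000
    outer loop
      vertex 1.7 3.7 0.0
      vertex 1.7 14.3 0.0
      vertex 18.0 9.0 0.0
    endloop
  endfacet
  facet normal 0.0000 0.0000 -1.0000
    outer loop
      vertex 11.8 0.4 0.0
      vertex 1.7 3.7 0.0
      vertex 18.0 9.0 0.0
    endloop
  endfacet
  facet normal 0.6300 0.4542 0.6300
    outer loop
      vertex 18.0 9.0 0.0
      vertex 11.8 17.6 0.0
      vertex 9.0 9.0 9.0
    endloop
  endfacet
  facet normal -0.2411 0.7380 0.6302
    outer loop
      vertex 11.8 17.6 0.0
      vertex 1.7 14.3 0.0
      vertex 9.0 9.0 9.0
    endloop
  endfacet
  facet normal -0.7766 0.0000 0.6299
    outer loop
      vertex 1.7 14.3 0.0
      vertex 1.7 3.7 0.0
      vertex 9.0 9.0 9.0
    endloop
  endfacet
  facet normal -0.2411 -0.7380 0.6302
    outer loop
      vertex 1.7 3.7 0.0
      vertex 11.8 0.4 0.0
      vertex 9.0 9.0 9.0
    endloop
  endfacet
  facet normal 0.6300 -0.4542 0.6300
    outer loop
      vertex 11.8 0.4 0.0
      vertex 18.0 9.0 0.0
      vertex 9.0 9.0 9.0
    endloop
  endfacet
endsolid part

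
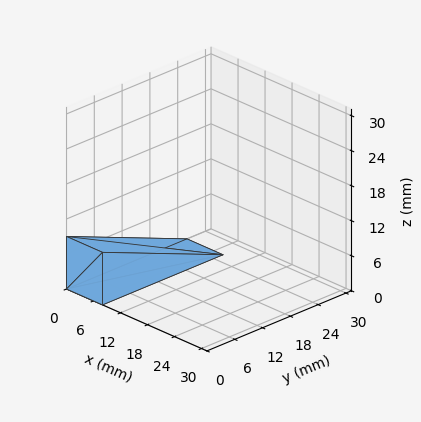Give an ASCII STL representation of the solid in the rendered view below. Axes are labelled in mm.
Reading the render: the shape is a wedge (ramp): 8 × 26 mm base, rising to 9 mm along the y=0 edge and sloping linearly to z=0 at y=26 (dimensions read to the nearest mm from the axis ticks). For the STL, each face is triangulated and given an outward normal.

solid part
  facet normal 0.0000 0.0000 -1.0000
    outer loop
      vertex 8.0 26.0 0.0
      vertex 8.0 0.0 0.0
      vertex 0.0 0.0 0.0
    endloop
  endfacet
  facet normal 0.0000 0.0000 -1.0000
    outer loop
      vertex 0.0 26.0 0.0
      vertex 8.0 26.0 0.0
      vertex 0.0 0.0 0.0
    endloop
  endfacet
  facet normal 0.0000 -1.0000 0.0000
    outer loop
      vertex 0.0 0.0 0.0
      vertex 8.0 0.0 0.0
      vertex 8.0 0.0 9.0
    endloop
  endfacet
  facet normal 0.0000 -1.0000 0.0000
    outer loop
      vertex 0.0 0.0 0.0
      vertex 8.0 0.0 9.0
      vertex 0.0 0.0 9.0
    endloop
  endfacet
  facet normal 0.0000 0.3271 0.9450
    outer loop
      vertex 0.0 0.0 9.0
      vertex 8.0 0.0 9.0
      vertex 8.0 26.0 0.0
    endloop
  endfacet
  facet normal 0.0000 0.3271 0.9450
    outer loop
      vertex 0.0 0.0 9.0
      vertex 8.0 26.0 0.0
      vertex 0.0 26.0 0.0
    endloop
  endfacet
  facet normal -1.0000 0.0000 0.0000
    outer loop
      vertex 0.0 0.0 9.0
      vertex 0.0 26.0 0.0
      vertex 0.0 0.0 0.0
    endloop
  endfacet
  facet normal 1.0000 0.0000 0.0000
    outer loop
      vertex 8.0 0.0 0.0
      vertex 8.0 26.0 0.0
      vertex 8.0 0.0 9.0
    endloop
  endfacet
endsolid part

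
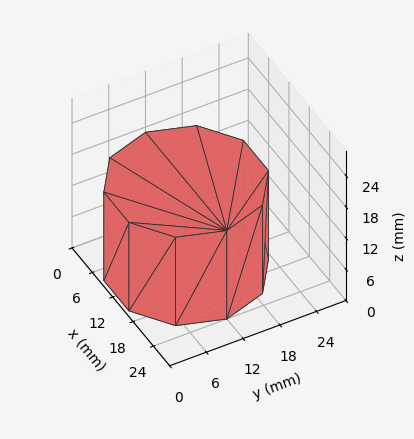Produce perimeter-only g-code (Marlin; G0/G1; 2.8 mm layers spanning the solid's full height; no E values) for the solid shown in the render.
Reading the render: the shape is a regular 10-sided prism (a cylinder approximated with 10 flat sides), circumscribed radius ≈ 12 mm, height ≈ 17 mm (dimensions read to the nearest mm from the axis ticks). For the g-code, the solid's height is divided into equal slices at the stated Δz and each level perimeter traced with G1 moves after a G0 lift.

; perimeter-only toolpath
G21 ; units = mm
G90 ; absolute positioning
G28 ; home
; layer 1
G0 Z2.8
G0 X24.0 Y12.0
G1 X21.7 Y19.1
G1 X15.7 Y23.4
G1 X8.3 Y23.4
G1 X2.3 Y19.1
G1 X0.0 Y12.0
G1 X2.3 Y4.9
G1 X8.3 Y0.6
G1 X15.7 Y0.6
G1 X21.7 Y4.9
G1 X24.0 Y12.0
; layer 2
G0 Z5.7
G0 X24.0 Y12.0
G1 X21.7 Y19.1
G1 X15.7 Y23.4
G1 X8.3 Y23.4
G1 X2.3 Y19.1
G1 X0.0 Y12.0
G1 X2.3 Y4.9
G1 X8.3 Y0.6
G1 X15.7 Y0.6
G1 X21.7 Y4.9
G1 X24.0 Y12.0
; layer 3
G0 Z8.5
G0 X24.0 Y12.0
G1 X21.7 Y19.1
G1 X15.7 Y23.4
G1 X8.3 Y23.4
G1 X2.3 Y19.1
G1 X0.0 Y12.0
G1 X2.3 Y4.9
G1 X8.3 Y0.6
G1 X15.7 Y0.6
G1 X21.7 Y4.9
G1 X24.0 Y12.0
; layer 4
G0 Z11.3
G0 X24.0 Y12.0
G1 X21.7 Y19.1
G1 X15.7 Y23.4
G1 X8.3 Y23.4
G1 X2.3 Y19.1
G1 X0.0 Y12.0
G1 X2.3 Y4.9
G1 X8.3 Y0.6
G1 X15.7 Y0.6
G1 X21.7 Y4.9
G1 X24.0 Y12.0
; layer 5
G0 Z14.2
G0 X24.0 Y12.0
G1 X21.7 Y19.1
G1 X15.7 Y23.4
G1 X8.3 Y23.4
G1 X2.3 Y19.1
G1 X0.0 Y12.0
G1 X2.3 Y4.9
G1 X8.3 Y0.6
G1 X15.7 Y0.6
G1 X21.7 Y4.9
G1 X24.0 Y12.0
; layer 6
G0 Z17.0
G0 X24.0 Y12.0
G1 X21.7 Y19.1
G1 X15.7 Y23.4
G1 X8.3 Y23.4
G1 X2.3 Y19.1
G1 X0.0 Y12.0
G1 X2.3 Y4.9
G1 X8.3 Y0.6
G1 X15.7 Y0.6
G1 X21.7 Y4.9
G1 X24.0 Y12.0
M2 ; end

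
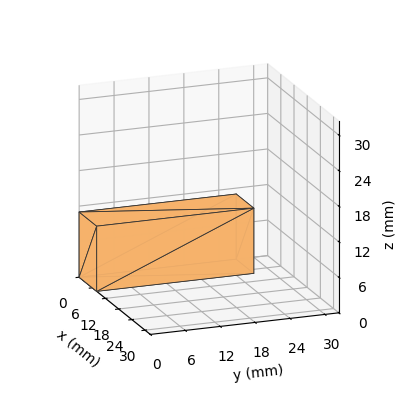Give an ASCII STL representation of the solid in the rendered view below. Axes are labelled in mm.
Reading the render: the shape is a rectangular box, roughly 8 × 27 mm footprint and 11 mm tall (dimensions read to the nearest mm from the axis ticks). For the STL, each face is triangulated and given an outward normal.

solid part
  facet normal 0.0000 0.0000 -1.0000
    outer loop
      vertex 8.000 27.000 0.000
      vertex 8.000 0.000 0.000
      vertex 0.000 0.000 0.000
    endloop
  endfacet
  facet normal 0.0000 0.0000 -1.0000
    outer loop
      vertex 0.000 27.000 0.000
      vertex 8.000 27.000 0.000
      vertex 0.000 0.000 0.000
    endloop
  endfacet
  facet normal 0.0000 0.0000 1.0000
    outer loop
      vertex 0.000 0.000 11.000
      vertex 8.000 0.000 11.000
      vertex 8.000 27.000 11.000
    endloop
  endfacet
  facet normal 0.0000 0.0000 1.0000
    outer loop
      vertex 0.000 0.000 11.000
      vertex 8.000 27.000 11.000
      vertex 0.000 27.000 11.000
    endloop
  endfacet
  facet normal 0.0000 -1.0000 0.0000
    outer loop
      vertex 0.000 0.000 0.000
      vertex 8.000 0.000 0.000
      vertex 8.000 0.000 11.000
    endloop
  endfacet
  facet normal 0.0000 -1.0000 0.0000
    outer loop
      vertex 0.000 0.000 0.000
      vertex 8.000 0.000 11.000
      vertex 0.000 0.000 11.000
    endloop
  endfacet
  facet normal 0.0000 1.0000 0.0000
    outer loop
      vertex 8.000 27.000 11.000
      vertex 8.000 27.000 0.000
      vertex 0.000 27.000 0.000
    endloop
  endfacet
  facet normal 0.0000 1.0000 0.0000
    outer loop
      vertex 0.000 27.000 11.000
      vertex 8.000 27.000 11.000
      vertex 0.000 27.000 0.000
    endloop
  endfacet
  facet normal -1.0000 0.0000 0.0000
    outer loop
      vertex 0.000 27.000 11.000
      vertex 0.000 27.000 0.000
      vertex 0.000 0.000 0.000
    endloop
  endfacet
  facet normal -1.0000 0.0000 0.0000
    outer loop
      vertex 0.000 0.000 11.000
      vertex 0.000 27.000 11.000
      vertex 0.000 0.000 0.000
    endloop
  endfacet
  facet normal 1.0000 0.0000 0.0000
    outer loop
      vertex 8.000 0.000 0.000
      vertex 8.000 27.000 0.000
      vertex 8.000 27.000 11.000
    endloop
  endfacet
  facet normal 1.0000 0.0000 0.0000
    outer loop
      vertex 8.000 0.000 0.000
      vertex 8.000 27.000 11.000
      vertex 8.000 0.000 11.000
    endloop
  endfacet
endsolid part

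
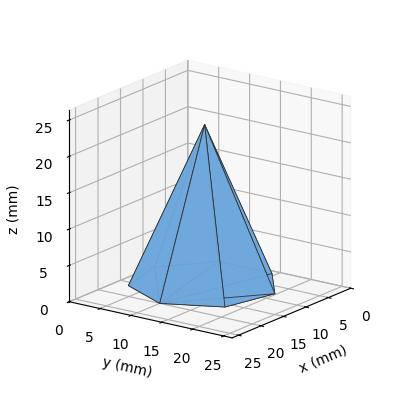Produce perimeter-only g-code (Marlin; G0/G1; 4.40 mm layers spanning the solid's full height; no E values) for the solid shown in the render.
Reading the render: the shape is a regular 7-sided pyramid, base circumscribed radius ≈ 10 mm, apex at z ≈ 22 mm (dimensions read to the nearest mm from the axis ticks). For the g-code, the solid's height is divided into equal slices at the stated Δz and each level perimeter traced with G1 moves after a G0 lift.

; perimeter-only toolpath
G21 ; units = mm
G90 ; absolute positioning
G28 ; home
; layer 1
G0 Z4.40
G0 X18.00 Y10.00
G1 X14.98 Y16.26
G1 X8.22 Y17.80
G1 X2.79 Y13.47
G1 X2.79 Y6.53
G1 X8.22 Y2.20
G1 X14.98 Y3.74
G1 X18.00 Y10.00
; layer 2
G0 Z8.80
G0 X16.00 Y10.00
G1 X13.74 Y14.69
G1 X8.66 Y15.85
G1 X4.59 Y12.60
G1 X4.59 Y7.40
G1 X8.66 Y4.15
G1 X13.74 Y5.31
G1 X16.00 Y10.00
; layer 3
G0 Z13.20
G0 X14.00 Y10.00
G1 X12.49 Y13.13
G1 X9.11 Y13.90
G1 X6.40 Y11.74
G1 X6.40 Y8.26
G1 X9.11 Y6.10
G1 X12.49 Y6.87
G1 X14.00 Y10.00
; layer 4
G0 Z17.60
G0 X12.00 Y10.00
G1 X11.25 Y11.56
G1 X9.55 Y11.95
G1 X8.20 Y10.87
G1 X8.20 Y9.13
G1 X9.55 Y8.05
G1 X11.25 Y8.44
G1 X12.00 Y10.00
M2 ; end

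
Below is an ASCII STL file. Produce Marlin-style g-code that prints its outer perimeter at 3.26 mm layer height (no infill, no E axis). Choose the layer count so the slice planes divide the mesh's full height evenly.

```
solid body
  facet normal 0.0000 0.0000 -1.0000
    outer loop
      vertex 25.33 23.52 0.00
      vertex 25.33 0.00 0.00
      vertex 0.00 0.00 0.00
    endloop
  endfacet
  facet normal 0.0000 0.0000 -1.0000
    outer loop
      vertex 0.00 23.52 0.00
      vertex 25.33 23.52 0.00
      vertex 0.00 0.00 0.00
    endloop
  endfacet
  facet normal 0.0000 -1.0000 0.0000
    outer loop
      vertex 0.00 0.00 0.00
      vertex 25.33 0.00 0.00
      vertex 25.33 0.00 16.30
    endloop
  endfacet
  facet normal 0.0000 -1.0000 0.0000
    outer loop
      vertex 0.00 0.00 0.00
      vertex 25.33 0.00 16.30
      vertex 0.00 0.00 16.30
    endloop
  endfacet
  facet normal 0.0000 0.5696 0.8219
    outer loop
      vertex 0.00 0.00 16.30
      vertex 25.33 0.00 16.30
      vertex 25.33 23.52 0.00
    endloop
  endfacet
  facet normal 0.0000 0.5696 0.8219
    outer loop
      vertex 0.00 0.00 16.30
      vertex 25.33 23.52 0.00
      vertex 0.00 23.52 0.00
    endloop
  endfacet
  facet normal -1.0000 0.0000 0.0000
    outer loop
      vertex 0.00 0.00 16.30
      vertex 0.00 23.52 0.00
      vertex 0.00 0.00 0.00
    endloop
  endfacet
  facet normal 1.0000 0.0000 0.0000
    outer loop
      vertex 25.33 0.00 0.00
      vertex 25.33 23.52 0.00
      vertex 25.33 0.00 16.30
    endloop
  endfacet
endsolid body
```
; perimeter-only toolpath
G21 ; units = mm
G90 ; absolute positioning
G28 ; home
; layer 1
G0 Z3.26
G0 X0.00 Y0.00
G1 X25.33 Y0.00
G1 X25.33 Y18.82
G1 X0.00 Y18.82
G1 X0.00 Y0.00
; layer 2
G0 Z6.52
G0 X0.00 Y0.00
G1 X25.33 Y0.00
G1 X25.33 Y14.11
G1 X0.00 Y14.11
G1 X0.00 Y0.00
; layer 3
G0 Z9.78
G0 X0.00 Y0.00
G1 X25.33 Y0.00
G1 X25.33 Y9.41
G1 X0.00 Y9.41
G1 X0.00 Y0.00
; layer 4
G0 Z13.04
G0 X0.00 Y0.00
G1 X25.33 Y0.00
G1 X25.33 Y4.70
G1 X0.00 Y4.70
G1 X0.00 Y0.00
M2 ; end

The solid is a wedge (ramp): 25.3 × 23.5 mm base, rising to 16.3 mm along the y=0 edge and sloping linearly to z=0 at y=23.5. Slicing at Δz = 3.26 mm — 5 equal slices spanning the solid's height, so layer i sits at z = i·h/5 — gives 4 non-empty perimeters. Each is a 4-segment closed polygon; G0 lifts to the layer z and rapids to the start vertex, then G1 traces the edges. The cross-section shrinks linearly with z (the slice at the apex is degenerate and omitted).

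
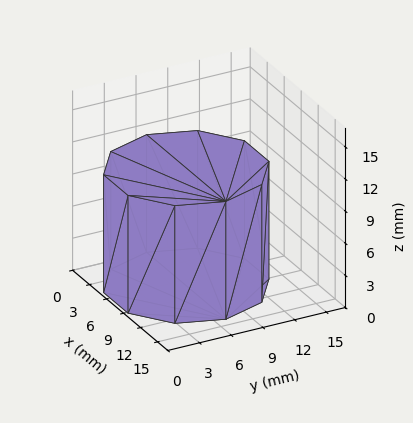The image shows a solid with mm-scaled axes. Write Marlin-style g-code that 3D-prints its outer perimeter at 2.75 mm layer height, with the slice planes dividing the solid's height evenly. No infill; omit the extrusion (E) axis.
Reading the render: the shape is a regular 10-sided prism (a cylinder approximated with 10 flat sides), circumscribed radius ≈ 7 mm, height ≈ 11 mm (dimensions read to the nearest mm from the axis ticks). For the g-code, the solid's height is divided into equal slices at the stated Δz and each level perimeter traced with G1 moves after a G0 lift.

; perimeter-only toolpath
G21 ; units = mm
G90 ; absolute positioning
G28 ; home
; layer 1
G0 Z2.75
G0 X14.00 Y7.00
G1 X12.66 Y11.11
G1 X9.16 Y13.66
G1 X4.84 Y13.66
G1 X1.34 Y11.11
G1 X0.00 Y7.00
G1 X1.34 Y2.89
G1 X4.84 Y0.34
G1 X9.16 Y0.34
G1 X12.66 Y2.89
G1 X14.00 Y7.00
; layer 2
G0 Z5.50
G0 X14.00 Y7.00
G1 X12.66 Y11.11
G1 X9.16 Y13.66
G1 X4.84 Y13.66
G1 X1.34 Y11.11
G1 X0.00 Y7.00
G1 X1.34 Y2.89
G1 X4.84 Y0.34
G1 X9.16 Y0.34
G1 X12.66 Y2.89
G1 X14.00 Y7.00
; layer 3
G0 Z8.25
G0 X14.00 Y7.00
G1 X12.66 Y11.11
G1 X9.16 Y13.66
G1 X4.84 Y13.66
G1 X1.34 Y11.11
G1 X0.00 Y7.00
G1 X1.34 Y2.89
G1 X4.84 Y0.34
G1 X9.16 Y0.34
G1 X12.66 Y2.89
G1 X14.00 Y7.00
; layer 4
G0 Z11.00
G0 X14.00 Y7.00
G1 X12.66 Y11.11
G1 X9.16 Y13.66
G1 X4.84 Y13.66
G1 X1.34 Y11.11
G1 X0.00 Y7.00
G1 X1.34 Y2.89
G1 X4.84 Y0.34
G1 X9.16 Y0.34
G1 X12.66 Y2.89
G1 X14.00 Y7.00
M2 ; end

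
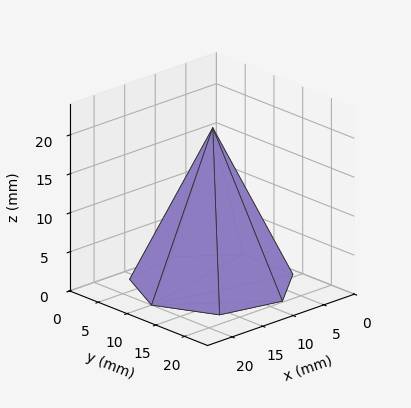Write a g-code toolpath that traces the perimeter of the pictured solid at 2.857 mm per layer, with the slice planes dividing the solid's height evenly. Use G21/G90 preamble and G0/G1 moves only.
Reading the render: the shape is a regular 7-sided pyramid, base circumscribed radius ≈ 10 mm, apex at z ≈ 20 mm (dimensions read to the nearest mm from the axis ticks). For the g-code, the solid's height is divided into equal slices at the stated Δz and each level perimeter traced with G1 moves after a G0 lift.

; perimeter-only toolpath
G21 ; units = mm
G90 ; absolute positioning
G28 ; home
; layer 1
G0 Z2.857
G0 X18.571 Y10.000
G1 X15.344 Y16.701
G1 X8.093 Y18.356
G1 X2.277 Y13.719
G1 X2.277 Y6.281
G1 X8.093 Y1.644
G1 X15.344 Y3.299
G1 X18.571 Y10.000
; layer 2
G0 Z5.714
G0 X17.143 Y10.000
G1 X14.454 Y15.584
G1 X8.411 Y16.964
G1 X3.564 Y13.099
G1 X3.564 Y6.901
G1 X8.411 Y3.036
G1 X14.454 Y4.416
G1 X17.143 Y10.000
; layer 3
G0 Z8.571
G0 X15.714 Y10.000
G1 X13.563 Y14.467
G1 X8.729 Y15.571
G1 X4.851 Y12.479
G1 X4.851 Y7.521
G1 X8.729 Y4.429
G1 X13.563 Y5.533
G1 X15.714 Y10.000
; layer 4
G0 Z11.429
G0 X14.286 Y10.000
G1 X12.672 Y13.351
G1 X9.046 Y14.178
G1 X6.139 Y11.860
G1 X6.139 Y8.140
G1 X9.046 Y5.822
G1 X12.672 Y6.649
G1 X14.286 Y10.000
; layer 5
G0 Z14.286
G0 X12.857 Y10.000
G1 X11.781 Y12.234
G1 X9.364 Y12.785
G1 X7.426 Y11.240
G1 X7.426 Y8.760
G1 X9.364 Y7.215
G1 X11.781 Y7.766
G1 X12.857 Y10.000
; layer 6
G0 Z17.143
G0 X11.429 Y10.000
G1 X10.891 Y11.117
G1 X9.682 Y11.393
G1 X8.713 Y10.620
G1 X8.713 Y9.380
G1 X9.682 Y8.607
G1 X10.891 Y8.883
G1 X11.429 Y10.000
M2 ; end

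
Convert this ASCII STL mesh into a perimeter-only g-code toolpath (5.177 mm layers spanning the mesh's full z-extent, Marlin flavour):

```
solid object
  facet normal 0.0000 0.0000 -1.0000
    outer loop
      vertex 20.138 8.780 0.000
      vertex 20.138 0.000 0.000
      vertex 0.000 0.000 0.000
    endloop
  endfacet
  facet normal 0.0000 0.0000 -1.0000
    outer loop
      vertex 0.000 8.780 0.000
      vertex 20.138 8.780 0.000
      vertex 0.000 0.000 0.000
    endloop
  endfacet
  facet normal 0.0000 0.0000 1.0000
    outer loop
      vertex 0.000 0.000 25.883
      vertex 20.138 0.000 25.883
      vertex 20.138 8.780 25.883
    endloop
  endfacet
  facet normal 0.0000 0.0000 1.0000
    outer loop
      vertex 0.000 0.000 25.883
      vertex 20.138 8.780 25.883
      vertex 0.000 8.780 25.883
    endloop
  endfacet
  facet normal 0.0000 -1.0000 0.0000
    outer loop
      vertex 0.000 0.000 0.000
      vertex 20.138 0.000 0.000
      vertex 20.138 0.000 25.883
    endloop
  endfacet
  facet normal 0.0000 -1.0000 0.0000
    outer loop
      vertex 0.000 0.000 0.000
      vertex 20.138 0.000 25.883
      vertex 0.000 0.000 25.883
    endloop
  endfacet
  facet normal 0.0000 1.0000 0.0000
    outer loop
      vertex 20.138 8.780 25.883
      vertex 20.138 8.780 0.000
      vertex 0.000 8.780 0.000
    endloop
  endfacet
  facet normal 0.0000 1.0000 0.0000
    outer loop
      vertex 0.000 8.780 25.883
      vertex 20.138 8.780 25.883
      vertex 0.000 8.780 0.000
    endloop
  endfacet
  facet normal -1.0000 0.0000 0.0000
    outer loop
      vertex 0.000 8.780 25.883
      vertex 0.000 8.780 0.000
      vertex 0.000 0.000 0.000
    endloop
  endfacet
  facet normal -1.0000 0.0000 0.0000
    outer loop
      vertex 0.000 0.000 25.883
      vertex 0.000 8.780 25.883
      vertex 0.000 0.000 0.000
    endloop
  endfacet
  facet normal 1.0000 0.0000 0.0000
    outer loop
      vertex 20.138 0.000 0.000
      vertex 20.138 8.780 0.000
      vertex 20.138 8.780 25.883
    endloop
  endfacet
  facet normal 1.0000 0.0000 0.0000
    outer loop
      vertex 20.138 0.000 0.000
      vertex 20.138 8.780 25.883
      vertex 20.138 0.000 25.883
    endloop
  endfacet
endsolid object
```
; perimeter-only toolpath
G21 ; units = mm
G90 ; absolute positioning
G28 ; home
; layer 1
G0 Z5.177
G0 X0.000 Y0.000
G1 X20.138 Y0.000
G1 X20.138 Y8.780
G1 X0.000 Y8.780
G1 X0.000 Y0.000
; layer 2
G0 Z10.353
G0 X0.000 Y0.000
G1 X20.138 Y0.000
G1 X20.138 Y8.780
G1 X0.000 Y8.780
G1 X0.000 Y0.000
; layer 3
G0 Z15.530
G0 X0.000 Y0.000
G1 X20.138 Y0.000
G1 X20.138 Y8.780
G1 X0.000 Y8.780
G1 X0.000 Y0.000
; layer 4
G0 Z20.706
G0 X0.000 Y0.000
G1 X20.138 Y0.000
G1 X20.138 Y8.780
G1 X0.000 Y8.780
G1 X0.000 Y0.000
; layer 5
G0 Z25.883
G0 X0.000 Y0.000
G1 X20.138 Y0.000
G1 X20.138 Y8.780
G1 X0.000 Y8.780
G1 X0.000 Y0.000
M2 ; end

The solid is a rectangular box, roughly 20.1 × 8.78 mm footprint and 25.9 mm tall. Slicing at Δz = 5.177 mm — 5 equal slices spanning the solid's height, so layer i sits at z = i·h/5 — gives 5 non-empty perimeters. Each is a 4-segment closed polygon; G0 lifts to the layer z and rapids to the start vertex, then G1 traces the edges.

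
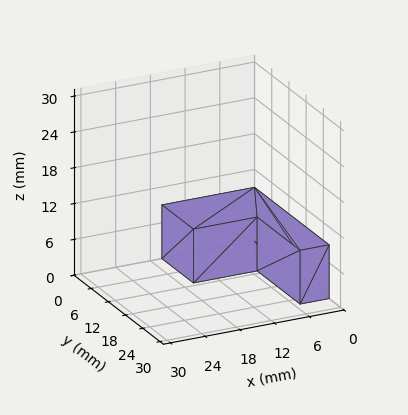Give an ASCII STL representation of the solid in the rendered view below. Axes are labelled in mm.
Reading the render: the shape is an L-shaped prism: outer 16 × 26 mm, arm thicknesses ≈ 11 mm (horizontal) and 5 mm (vertical), extruded 9 mm in z (dimensions read to the nearest mm from the axis ticks). For the STL, each face is triangulated and given an outward normal.

solid part
  facet normal 0.0000 0.0000 -1.0000
    outer loop
      vertex 16.0 11.0 0.0
      vertex 16.0 0.0 0.0
      vertex 0.0 0.0 0.0
    endloop
  endfacet
  facet normal 0.0000 0.0000 -1.0000
    outer loop
      vertex 5.0 11.0 0.0
      vertex 16.0 11.0 0.0
      vertex 0.0 0.0 0.0
    endloop
  endfacet
  facet normal 0.0000 0.0000 -1.0000
    outer loop
      vertex 5.0 26.0 0.0
      vertex 5.0 11.0 0.0
      vertex 0.0 0.0 0.0
    endloop
  endfacet
  facet normal 0.0000 0.0000 -1.0000
    outer loop
      vertex 0.0 26.0 0.0
      vertex 5.0 26.0 0.0
      vertex 0.0 0.0 0.0
    endloop
  endfacet
  facet normal 0.0000 0.0000 1.0000
    outer loop
      vertex 0.0 0.0 9.0
      vertex 16.0 0.0 9.0
      vertex 16.0 11.0 9.0
    endloop
  endfacet
  facet normal 0.0000 0.0000 1.0000
    outer loop
      vertex 0.0 0.0 9.0
      vertex 16.0 11.0 9.0
      vertex 5.0 11.0 9.0
    endloop
  endfacet
  facet normal 0.0000 0.0000 1.0000
    outer loop
      vertex 0.0 0.0 9.0
      vertex 5.0 11.0 9.0
      vertex 5.0 26.0 9.0
    endloop
  endfacet
  facet normal 0.0000 0.0000 1.0000
    outer loop
      vertex 0.0 0.0 9.0
      vertex 5.0 26.0 9.0
      vertex 0.0 26.0 9.0
    endloop
  endfacet
  facet normal 0.0000 -1.0000 0.0000
    outer loop
      vertex 0.0 0.0 0.0
      vertex 16.0 0.0 0.0
      vertex 16.0 0.0 9.0
    endloop
  endfacet
  facet normal 0.0000 -1.0000 0.0000
    outer loop
      vertex 0.0 0.0 0.0
      vertex 16.0 0.0 9.0
      vertex 0.0 0.0 9.0
    endloop
  endfacet
  facet normal 1.0000 0.0000 0.0000
    outer loop
      vertex 16.0 0.0 0.0
      vertex 16.0 11.0 0.0
      vertex 16.0 11.0 9.0
    endloop
  endfacet
  facet normal 1.0000 0.0000 0.0000
    outer loop
      vertex 16.0 0.0 0.0
      vertex 16.0 11.0 9.0
      vertex 16.0 0.0 9.0
    endloop
  endfacet
  facet normal 0.0000 1.0000 0.0000
    outer loop
      vertex 16.0 11.0 0.0
      vertex 5.0 11.0 0.0
      vertex 5.0 11.0 9.0
    endloop
  endfacet
  facet normal 0.0000 1.0000 0.0000
    outer loop
      vertex 16.0 11.0 0.0
      vertex 5.0 11.0 9.0
      vertex 16.0 11.0 9.0
    endloop
  endfacet
  facet normal 1.0000 0.0000 0.0000
    outer loop
      vertex 5.0 11.0 0.0
      vertex 5.0 26.0 0.0
      vertex 5.0 26.0 9.0
    endloop
  endfacet
  facet normal 1.0000 0.0000 0.0000
    outer loop
      vertex 5.0 11.0 0.0
      vertex 5.0 26.0 9.0
      vertex 5.0 11.0 9.0
    endloop
  endfacet
  facet normal 0.0000 1.0000 0.0000
    outer loop
      vertex 5.0 26.0 0.0
      vertex 0.0 26.0 0.0
      vertex 0.0 26.0 9.0
    endloop
  endfacet
  facet normal 0.0000 1.0000 0.0000
    outer loop
      vertex 5.0 26.0 0.0
      vertex 0.0 26.0 9.0
      vertex 5.0 26.0 9.0
    endloop
  endfacet
  facet normal -1.0000 0.0000 0.0000
    outer loop
      vertex 0.0 26.0 0.0
      vertex 0.0 0.0 0.0
      vertex 0.0 0.0 9.0
    endloop
  endfacet
  facet normal -1.0000 0.0000 0.0000
    outer loop
      vertex 0.0 26.0 0.0
      vertex 0.0 0.0 9.0
      vertex 0.0 26.0 9.0
    endloop
  endfacet
endsolid part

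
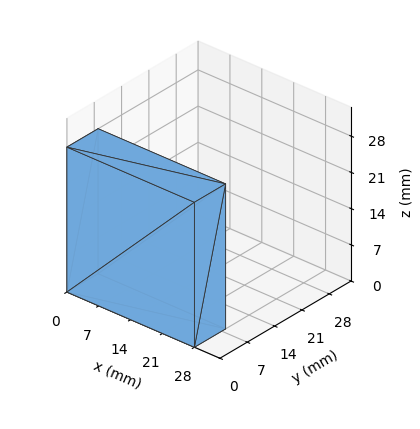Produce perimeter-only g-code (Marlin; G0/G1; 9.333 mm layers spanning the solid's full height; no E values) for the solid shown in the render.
Reading the render: the shape is a rectangular box, roughly 28 × 8 mm footprint and 28 mm tall (dimensions read to the nearest mm from the axis ticks). For the g-code, the solid's height is divided into equal slices at the stated Δz and each level perimeter traced with G1 moves after a G0 lift.

; perimeter-only toolpath
G21 ; units = mm
G90 ; absolute positioning
G28 ; home
; layer 1
G0 Z9.333
G0 X0.000 Y0.000
G1 X28.000 Y0.000
G1 X28.000 Y8.000
G1 X0.000 Y8.000
G1 X0.000 Y0.000
; layer 2
G0 Z18.667
G0 X0.000 Y0.000
G1 X28.000 Y0.000
G1 X28.000 Y8.000
G1 X0.000 Y8.000
G1 X0.000 Y0.000
; layer 3
G0 Z28.000
G0 X0.000 Y0.000
G1 X28.000 Y0.000
G1 X28.000 Y8.000
G1 X0.000 Y8.000
G1 X0.000 Y0.000
M2 ; end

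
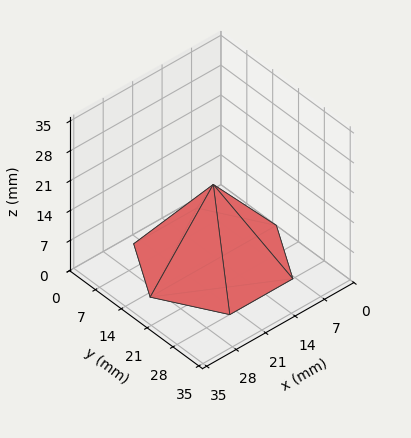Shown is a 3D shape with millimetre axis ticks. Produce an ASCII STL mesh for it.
Reading the render: the shape is a regular 6-sided pyramid, base circumscribed radius ≈ 15 mm, apex at z ≈ 18 mm (dimensions read to the nearest mm from the axis ticks). For the STL, each face is triangulated and given an outward normal.

solid part
  facet normal 0.0000 0.0000 -1.0000
    outer loop
      vertex 7.5 28.0 0.0
      vertex 22.5 28.0 0.0
      vertex 30.0 15.0 0.0
    endloop
  endfacet
  facet normal 0.0000 0.0000 -1.0000
    outer loop
      vertex 0.0 15.0 0.0
      vertex 7.5 28.0 0.0
      vertex 30.0 15.0 0.0
    endloop
  endfacet
  facet normal 0.0000 0.0000 -1.0000
    outer loop
      vertex 7.5 2.0 0.0
      vertex 0.0 15.0 0.0
      vertex 30.0 15.0 0.0
    endloop
  endfacet
  facet normal 0.0000 0.0000 -1.0000
    outer loop
      vertex 22.5 2.0 0.0
      vertex 7.5 2.0 0.0
      vertex 30.0 15.0 0.0
    endloop
  endfacet
  facet normal 0.7023 0.4052 0.5853
    outer loop
      vertex 30.0 15.0 0.0
      vertex 22.5 28.0 0.0
      vertex 15.0 15.0 18.0
    endloop
  endfacet
  facet normal 0.0000 0.8107 0.5855
    outer loop
      vertex 22.5 28.0 0.0
      vertex 7.5 28.0 0.0
      vertex 15.0 15.0 18.0
    endloop
  endfacet
  facet normal -0.7023 0.4052 0.5853
    outer loop
      vertex 7.5 28.0 0.0
      vertex 0.0 15.0 0.0
      vertex 15.0 15.0 18.0
    endloop
  endfacet
  facet normal -0.7023 -0.4052 0.5853
    outer loop
      vertex 0.0 15.0 0.0
      vertex 7.5 2.0 0.0
      vertex 15.0 15.0 18.0
    endloop
  endfacet
  facet normal 0.0000 -0.8107 0.5855
    outer loop
      vertex 7.5 2.0 0.0
      vertex 22.5 2.0 0.0
      vertex 15.0 15.0 18.0
    endloop
  endfacet
  facet normal 0.7023 -0.4052 0.5853
    outer loop
      vertex 22.5 2.0 0.0
      vertex 30.0 15.0 0.0
      vertex 15.0 15.0 18.0
    endloop
  endfacet
endsolid part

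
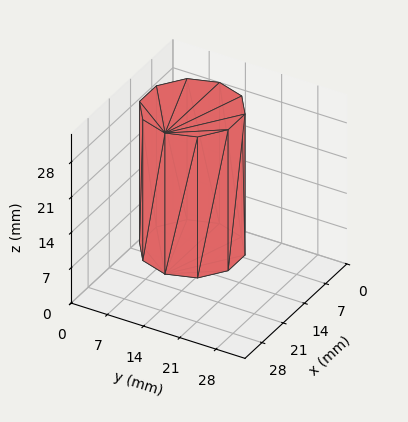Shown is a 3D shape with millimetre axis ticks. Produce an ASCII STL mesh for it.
Reading the render: the shape is a regular 10-sided prism (a cylinder approximated with 10 flat sides), circumscribed radius ≈ 9 mm, height ≈ 28 mm (dimensions read to the nearest mm from the axis ticks). For the STL, each face is triangulated and given an outward normal.

solid part
  facet normal 0.0000 0.0000 -1.0000
    outer loop
      vertex 11.78 17.56 0.00
      vertex 16.28 14.29 0.00
      vertex 18.00 9.00 0.00
    endloop
  endfacet
  facet normal 0.0000 0.0000 -1.0000
    outer loop
      vertex 6.22 17.56 0.00
      vertex 11.78 17.56 0.00
      vertex 18.00 9.00 0.00
    endloop
  endfacet
  facet normal 0.0000 0.0000 -1.0000
    outer loop
      vertex 1.72 14.29 0.00
      vertex 6.22 17.56 0.00
      vertex 18.00 9.00 0.00
    endloop
  endfacet
  facet normal 0.0000 0.0000 -1.0000
    outer loop
      vertex 0.00 9.00 0.00
      vertex 1.72 14.29 0.00
      vertex 18.00 9.00 0.00
    endloop
  endfacet
  facet normal 0.0000 0.0000 -1.0000
    outer loop
      vertex 1.72 3.71 0.00
      vertex 0.00 9.00 0.00
      vertex 18.00 9.00 0.00
    endloop
  endfacet
  facet normal 0.0000 0.0000 -1.0000
    outer loop
      vertex 6.22 0.44 0.00
      vertex 1.72 3.71 0.00
      vertex 18.00 9.00 0.00
    endloop
  endfacet
  facet normal 0.0000 0.0000 -1.0000
    outer loop
      vertex 11.78 0.44 0.00
      vertex 6.22 0.44 0.00
      vertex 18.00 9.00 0.00
    endloop
  endfacet
  facet normal 0.0000 0.0000 -1.0000
    outer loop
      vertex 16.28 3.71 0.00
      vertex 11.78 0.44 0.00
      vertex 18.00 9.00 0.00
    endloop
  endfacet
  facet normal 0.0000 0.0000 1.0000
    outer loop
      vertex 18.00 9.00 28.00
      vertex 16.28 14.29 28.00
      vertex 11.78 17.56 28.00
    endloop
  endfacet
  facet normal 0.0000 0.0000 1.0000
    outer loop
      vertex 18.00 9.00 28.00
      vertex 11.78 17.56 28.00
      vertex 6.22 17.56 28.00
    endloop
  endfacet
  facet normal 0.0000 0.0000 1.0000
    outer loop
      vertex 18.00 9.00 28.00
      vertex 6.22 17.56 28.00
      vertex 1.72 14.29 28.00
    endloop
  endfacet
  facet normal 0.0000 0.0000 1.0000
    outer loop
      vertex 18.00 9.00 28.00
      vertex 1.72 14.29 28.00
      vertex 0.00 9.00 28.00
    endloop
  endfacet
  facet normal 0.0000 0.0000 1.0000
    outer loop
      vertex 18.00 9.00 28.00
      vertex 0.00 9.00 28.00
      vertex 1.72 3.71 28.00
    endloop
  endfacet
  facet normal 0.0000 0.0000 1.0000
    outer loop
      vertex 18.00 9.00 28.00
      vertex 1.72 3.71 28.00
      vertex 6.22 0.44 28.00
    endloop
  endfacet
  facet normal 0.0000 0.0000 1.0000
    outer loop
      vertex 18.00 9.00 28.00
      vertex 6.22 0.44 28.00
      vertex 11.78 0.44 28.00
    endloop
  endfacet
  facet normal 0.0000 0.0000 1.0000
    outer loop
      vertex 18.00 9.00 28.00
      vertex 11.78 0.44 28.00
      vertex 16.28 3.71 28.00
    endloop
  endfacet
  facet normal 0.9510 0.3092 0.0000
    outer loop
      vertex 18.00 9.00 0.00
      vertex 16.28 14.29 0.00
      vertex 16.28 14.29 28.00
    endloop
  endfacet
  facet normal 0.9510 0.3092 0.0000
    outer loop
      vertex 18.00 9.00 0.00
      vertex 16.28 14.29 28.00
      vertex 18.00 9.00 28.00
    endloop
  endfacet
  facet normal 0.5879 0.8090 0.0000
    outer loop
      vertex 16.28 14.29 0.00
      vertex 11.78 17.56 0.00
      vertex 11.78 17.56 28.00
    endloop
  endfacet
  facet normal 0.5879 0.8090 0.0000
    outer loop
      vertex 16.28 14.29 0.00
      vertex 11.78 17.56 28.00
      vertex 16.28 14.29 28.00
    endloop
  endfacet
  facet normal 0.0000 1.0000 0.0000
    outer loop
      vertex 11.78 17.56 0.00
      vertex 6.22 17.56 0.00
      vertex 6.22 17.56 28.00
    endloop
  endfacet
  facet normal 0.0000 1.0000 0.0000
    outer loop
      vertex 11.78 17.56 0.00
      vertex 6.22 17.56 28.00
      vertex 11.78 17.56 28.00
    endloop
  endfacet
  facet normal -0.5879 0.8090 0.0000
    outer loop
      vertex 6.22 17.56 0.00
      vertex 1.72 14.29 0.00
      vertex 1.72 14.29 28.00
    endloop
  endfacet
  facet normal -0.5879 0.8090 0.0000
    outer loop
      vertex 6.22 17.56 0.00
      vertex 1.72 14.29 28.00
      vertex 6.22 17.56 28.00
    endloop
  endfacet
  facet normal -0.9510 0.3092 0.0000
    outer loop
      vertex 1.72 14.29 0.00
      vertex 0.00 9.00 0.00
      vertex 0.00 9.00 28.00
    endloop
  endfacet
  facet normal -0.9510 0.3092 0.0000
    outer loop
      vertex 1.72 14.29 0.00
      vertex 0.00 9.00 28.00
      vertex 1.72 14.29 28.00
    endloop
  endfacet
  facet normal -0.9510 -0.3092 0.0000
    outer loop
      vertex 0.00 9.00 0.00
      vertex 1.72 3.71 0.00
      vertex 1.72 3.71 28.00
    endloop
  endfacet
  facet normal -0.9510 -0.3092 0.0000
    outer loop
      vertex 0.00 9.00 0.00
      vertex 1.72 3.71 28.00
      vertex 0.00 9.00 28.00
    endloop
  endfacet
  facet normal -0.5879 -0.8090 0.0000
    outer loop
      vertex 1.72 3.71 0.00
      vertex 6.22 0.44 0.00
      vertex 6.22 0.44 28.00
    endloop
  endfacet
  facet normal -0.5879 -0.8090 0.0000
    outer loop
      vertex 1.72 3.71 0.00
      vertex 6.22 0.44 28.00
      vertex 1.72 3.71 28.00
    endloop
  endfacet
  facet normal 0.0000 -1.0000 0.0000
    outer loop
      vertex 6.22 0.44 0.00
      vertex 11.78 0.44 0.00
      vertex 11.78 0.44 28.00
    endloop
  endfacet
  facet normal 0.0000 -1.0000 0.0000
    outer loop
      vertex 6.22 0.44 0.00
      vertex 11.78 0.44 28.00
      vertex 6.22 0.44 28.00
    endloop
  endfacet
  facet normal 0.5879 -0.8090 0.0000
    outer loop
      vertex 11.78 0.44 0.00
      vertex 16.28 3.71 0.00
      vertex 16.28 3.71 28.00
    endloop
  endfacet
  facet normal 0.5879 -0.8090 0.0000
    outer loop
      vertex 11.78 0.44 0.00
      vertex 16.28 3.71 28.00
      vertex 11.78 0.44 28.00
    endloop
  endfacet
  facet normal 0.9510 -0.3092 0.0000
    outer loop
      vertex 16.28 3.71 0.00
      vertex 18.00 9.00 0.00
      vertex 18.00 9.00 28.00
    endloop
  endfacet
  facet normal 0.9510 -0.3092 0.0000
    outer loop
      vertex 16.28 3.71 0.00
      vertex 18.00 9.00 28.00
      vertex 16.28 3.71 28.00
    endloop
  endfacet
endsolid part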